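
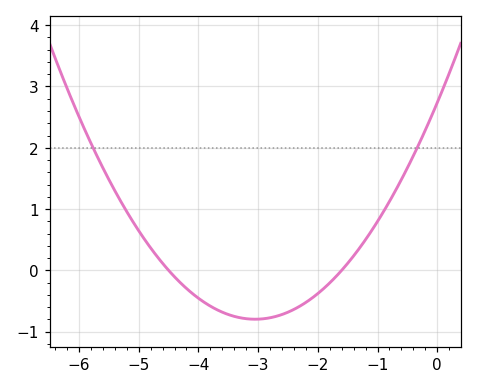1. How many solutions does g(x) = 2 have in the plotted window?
2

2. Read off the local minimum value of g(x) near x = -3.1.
-0.799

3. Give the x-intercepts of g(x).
-4.5, -1.6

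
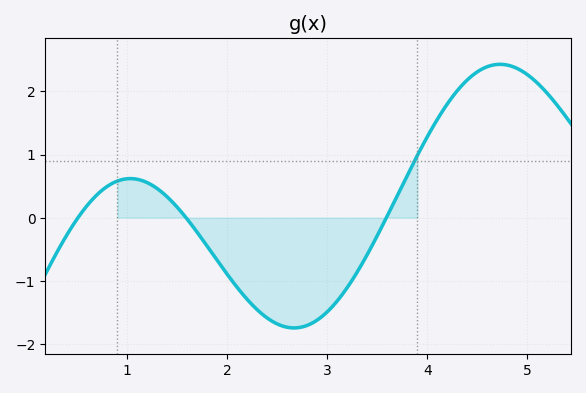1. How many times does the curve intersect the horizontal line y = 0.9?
1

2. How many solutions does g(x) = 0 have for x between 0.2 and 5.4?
3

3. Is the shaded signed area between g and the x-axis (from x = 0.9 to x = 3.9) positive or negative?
negative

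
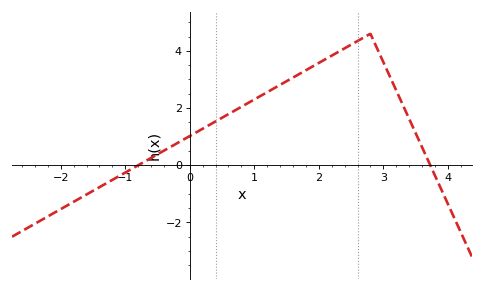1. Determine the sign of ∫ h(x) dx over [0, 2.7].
positive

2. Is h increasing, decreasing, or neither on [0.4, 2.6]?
increasing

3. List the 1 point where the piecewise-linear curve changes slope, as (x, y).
(2.8, 4.6)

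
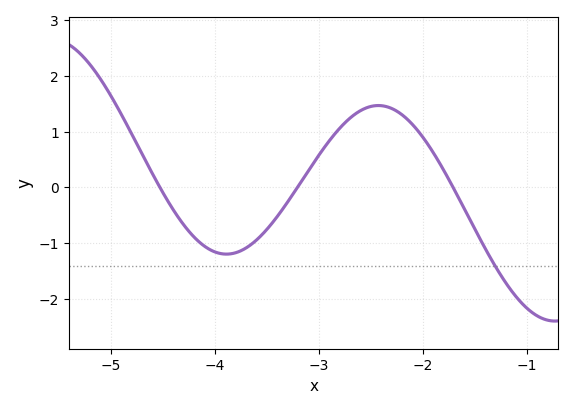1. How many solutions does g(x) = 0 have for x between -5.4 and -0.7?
3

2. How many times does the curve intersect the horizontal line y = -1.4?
1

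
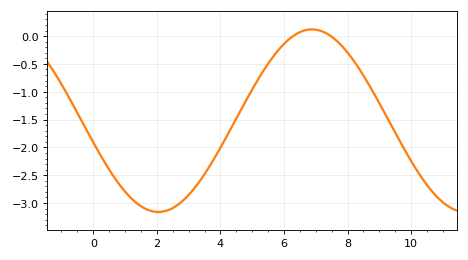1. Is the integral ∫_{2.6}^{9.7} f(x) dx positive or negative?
negative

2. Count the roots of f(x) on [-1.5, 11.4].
2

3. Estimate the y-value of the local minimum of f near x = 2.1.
-3.16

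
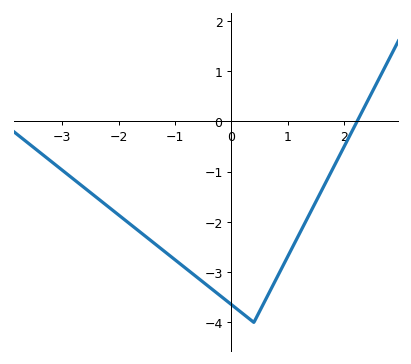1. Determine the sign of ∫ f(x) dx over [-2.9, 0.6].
negative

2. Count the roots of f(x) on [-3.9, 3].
1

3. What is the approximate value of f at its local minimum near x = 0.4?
-4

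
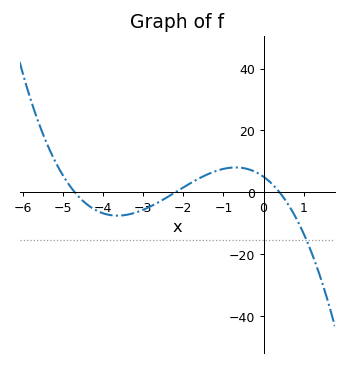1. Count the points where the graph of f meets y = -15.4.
1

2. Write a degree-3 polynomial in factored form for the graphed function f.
y = -1.22(x + 4.7)(x + 2.2)(x - 0.4)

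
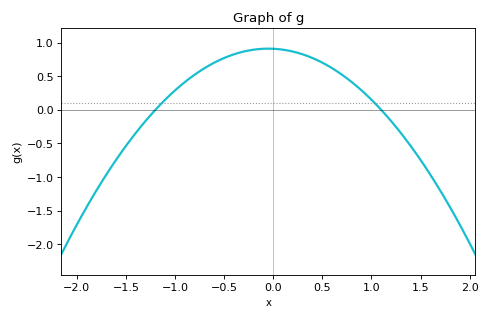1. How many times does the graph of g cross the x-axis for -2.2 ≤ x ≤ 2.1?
2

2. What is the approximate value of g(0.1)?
0.897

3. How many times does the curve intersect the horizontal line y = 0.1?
2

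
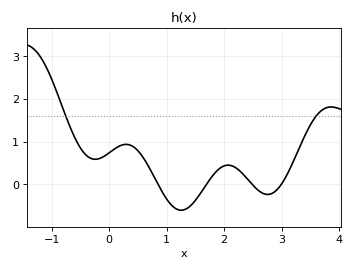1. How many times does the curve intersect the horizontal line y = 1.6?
2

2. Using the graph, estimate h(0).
0.7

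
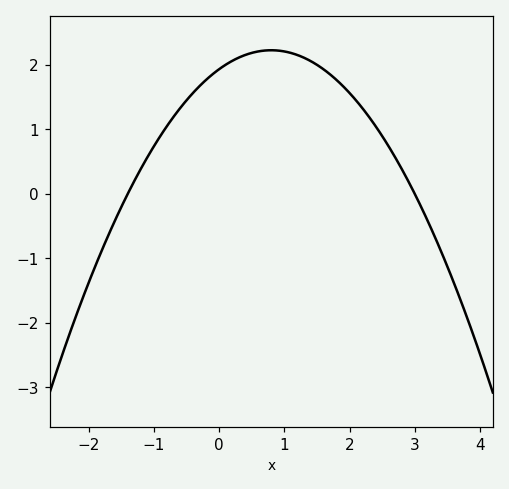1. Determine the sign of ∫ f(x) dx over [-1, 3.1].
positive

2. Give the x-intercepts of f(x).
-1.4, 3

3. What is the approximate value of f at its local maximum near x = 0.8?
2.2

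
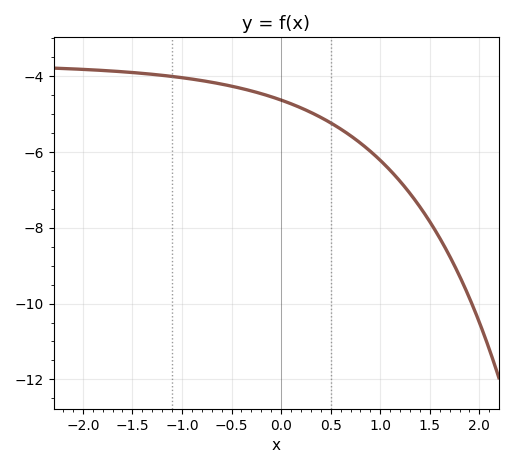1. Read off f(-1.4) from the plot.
-4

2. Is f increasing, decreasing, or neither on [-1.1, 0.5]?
decreasing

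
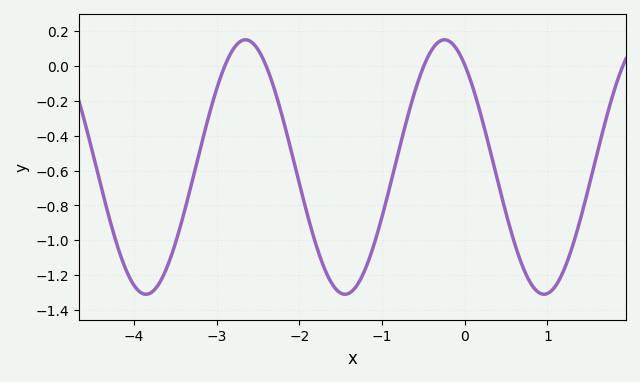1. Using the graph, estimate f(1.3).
-1.04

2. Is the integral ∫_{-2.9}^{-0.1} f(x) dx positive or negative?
negative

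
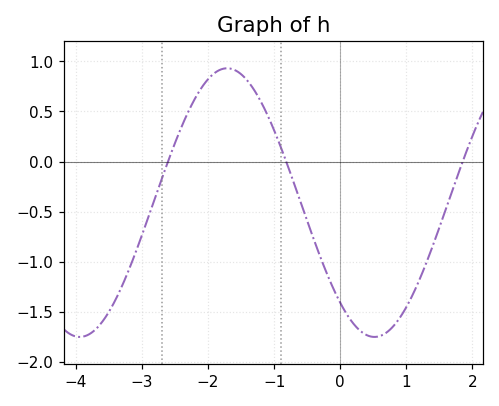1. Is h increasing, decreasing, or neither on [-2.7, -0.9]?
neither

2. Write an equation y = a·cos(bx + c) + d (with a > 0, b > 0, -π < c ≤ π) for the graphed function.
y = 1.34cos(1.41x + 2.41) - 0.41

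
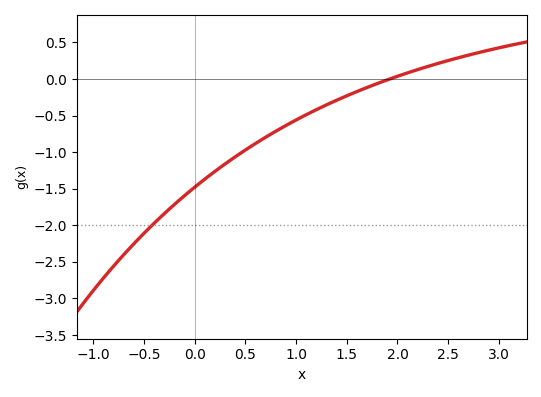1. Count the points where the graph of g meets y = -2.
1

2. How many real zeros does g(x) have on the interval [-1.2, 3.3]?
1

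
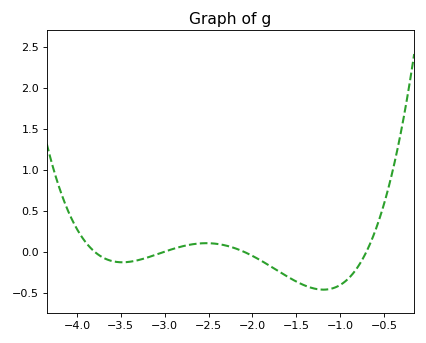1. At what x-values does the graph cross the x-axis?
-3.8, -3, -2.1, -0.7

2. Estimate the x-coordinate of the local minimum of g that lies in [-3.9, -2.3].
-3.5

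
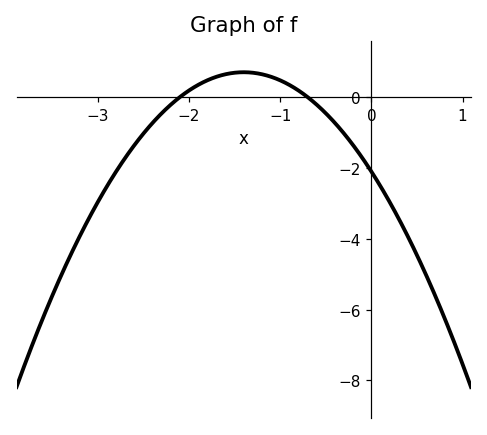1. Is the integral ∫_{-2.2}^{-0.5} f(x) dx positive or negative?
positive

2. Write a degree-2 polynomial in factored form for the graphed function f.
y = -1.43(x + 2.1)(x + 0.7)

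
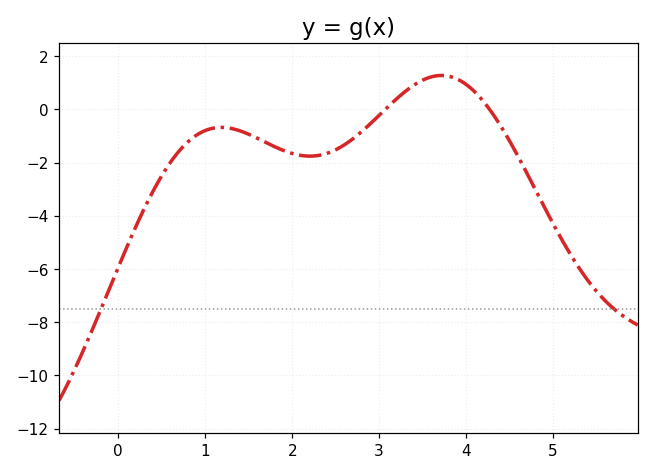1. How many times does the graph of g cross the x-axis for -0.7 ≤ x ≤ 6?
2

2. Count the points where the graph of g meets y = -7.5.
2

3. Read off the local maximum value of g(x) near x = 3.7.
1.27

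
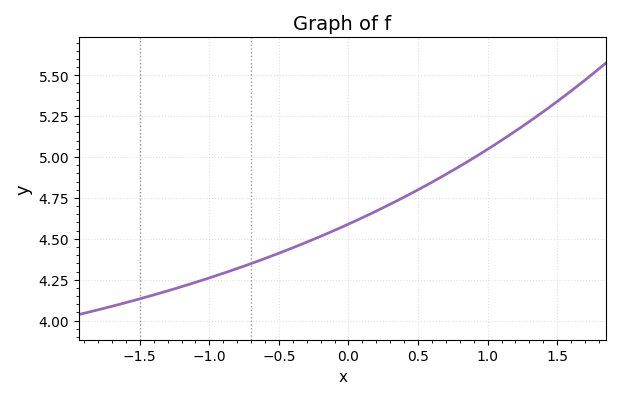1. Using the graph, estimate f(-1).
4.26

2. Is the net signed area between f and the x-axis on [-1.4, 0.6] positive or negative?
positive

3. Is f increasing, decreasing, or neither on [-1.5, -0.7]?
increasing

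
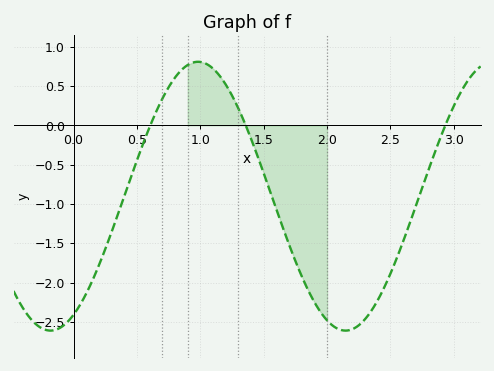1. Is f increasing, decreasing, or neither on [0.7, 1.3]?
neither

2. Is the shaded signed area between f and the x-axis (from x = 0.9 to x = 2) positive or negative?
negative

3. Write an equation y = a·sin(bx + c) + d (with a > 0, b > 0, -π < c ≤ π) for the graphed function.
y = 1.71sin(2.7x - 1.08) - 0.9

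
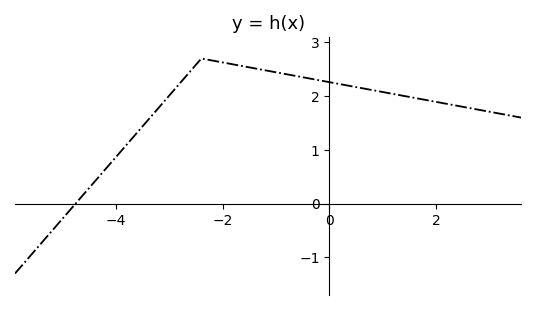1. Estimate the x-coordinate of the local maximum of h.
-2.4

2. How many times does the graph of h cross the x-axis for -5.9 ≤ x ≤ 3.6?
1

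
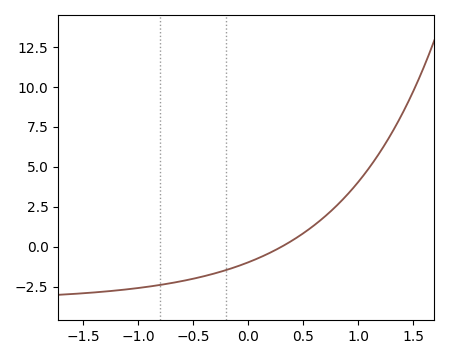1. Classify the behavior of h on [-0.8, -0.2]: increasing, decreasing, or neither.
increasing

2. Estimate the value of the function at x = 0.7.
2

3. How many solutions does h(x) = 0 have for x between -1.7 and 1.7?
1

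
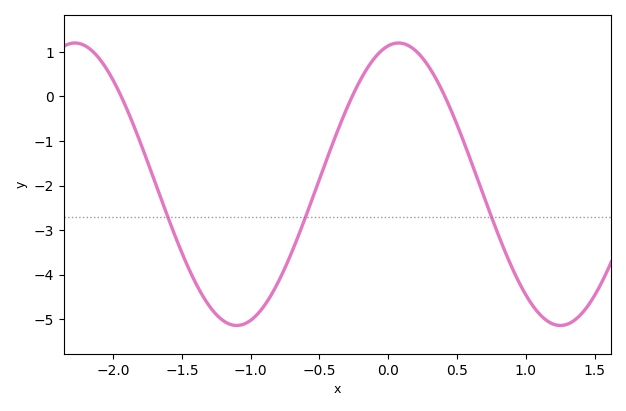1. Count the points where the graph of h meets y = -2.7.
3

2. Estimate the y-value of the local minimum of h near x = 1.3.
-5.1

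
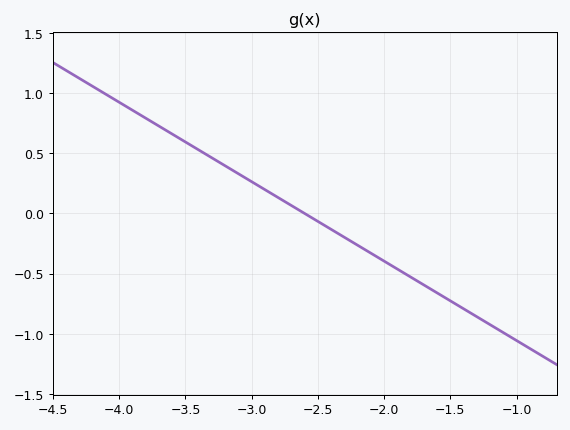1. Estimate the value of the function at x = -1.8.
-0.528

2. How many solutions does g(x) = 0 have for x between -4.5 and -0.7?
1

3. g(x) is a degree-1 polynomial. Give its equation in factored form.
y = -0.66(x + 2.6)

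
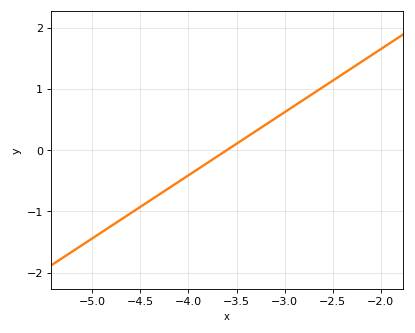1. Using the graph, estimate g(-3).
0.618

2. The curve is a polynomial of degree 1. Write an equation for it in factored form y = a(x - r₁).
y = 1.03(x + 3.6)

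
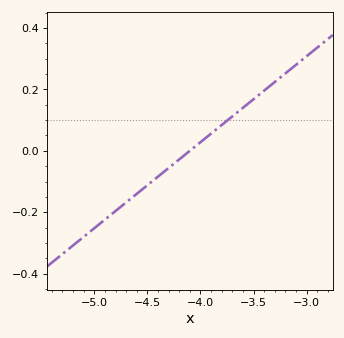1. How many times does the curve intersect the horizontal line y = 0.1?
1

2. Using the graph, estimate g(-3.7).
0.112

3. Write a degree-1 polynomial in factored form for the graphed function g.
y = 0.28(x + 4.1)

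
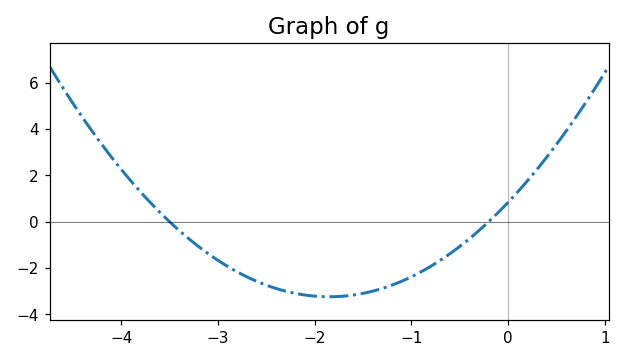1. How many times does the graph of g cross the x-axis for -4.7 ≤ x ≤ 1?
2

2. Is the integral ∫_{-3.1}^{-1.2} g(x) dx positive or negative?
negative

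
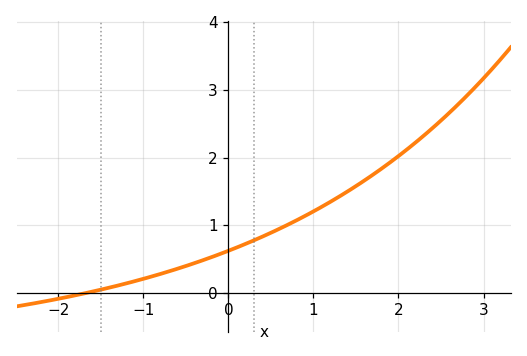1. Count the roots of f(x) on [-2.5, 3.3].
1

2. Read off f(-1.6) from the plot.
0.016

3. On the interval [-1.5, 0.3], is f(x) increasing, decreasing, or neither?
increasing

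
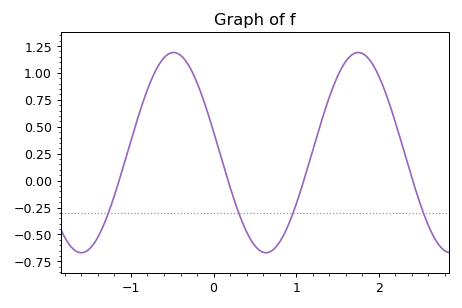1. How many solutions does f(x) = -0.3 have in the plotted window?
4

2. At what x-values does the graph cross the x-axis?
-1.14, 0.176, 1.09, 2.41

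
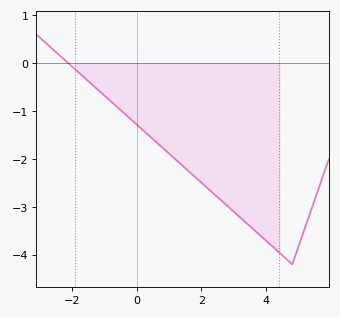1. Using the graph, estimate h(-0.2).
-1.2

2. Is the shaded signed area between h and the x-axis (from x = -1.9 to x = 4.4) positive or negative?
negative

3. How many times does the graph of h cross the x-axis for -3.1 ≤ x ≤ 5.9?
1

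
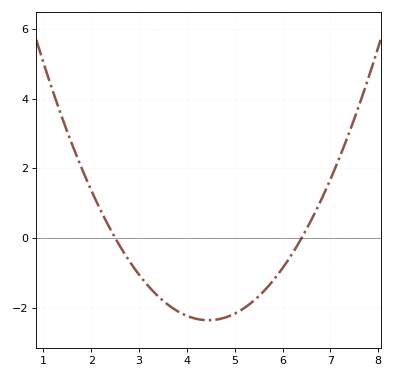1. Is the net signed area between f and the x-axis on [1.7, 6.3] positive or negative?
negative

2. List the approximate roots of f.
2.5, 6.4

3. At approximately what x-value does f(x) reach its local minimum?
4.5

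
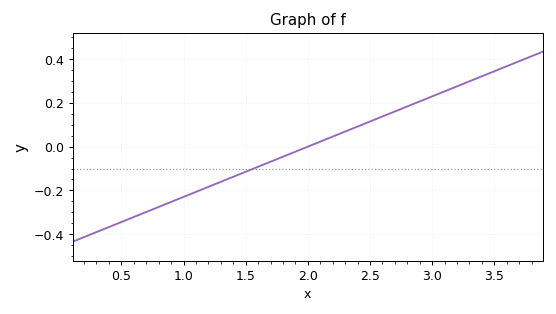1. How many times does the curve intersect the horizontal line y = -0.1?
1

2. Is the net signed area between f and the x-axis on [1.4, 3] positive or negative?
positive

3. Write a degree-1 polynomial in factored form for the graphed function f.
y = 0.23(x - 2)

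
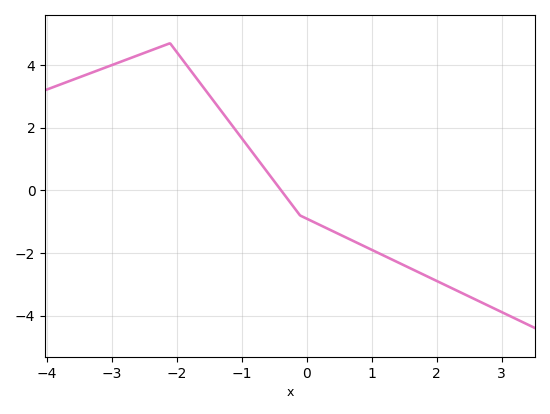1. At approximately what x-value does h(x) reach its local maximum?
-2.2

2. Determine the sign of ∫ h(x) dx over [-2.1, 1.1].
positive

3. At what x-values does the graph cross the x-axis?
-0.4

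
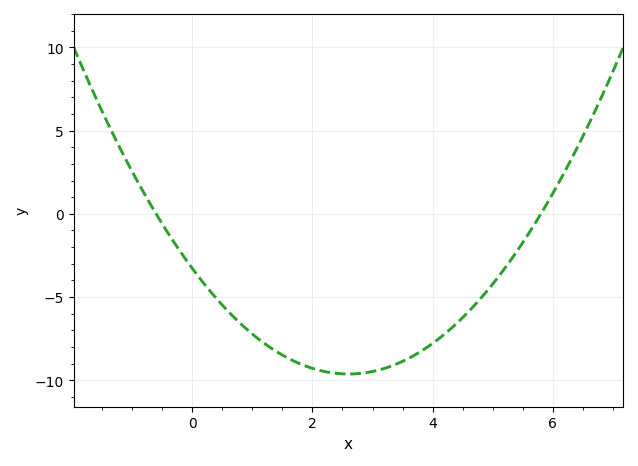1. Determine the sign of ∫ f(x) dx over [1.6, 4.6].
negative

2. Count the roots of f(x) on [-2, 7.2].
2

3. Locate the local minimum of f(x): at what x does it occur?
2.6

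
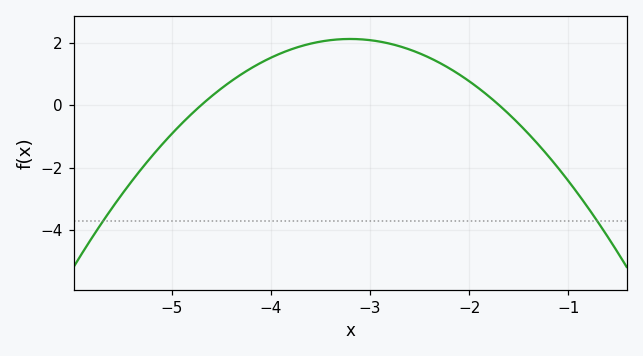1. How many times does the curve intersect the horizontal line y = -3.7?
2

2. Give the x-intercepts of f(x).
-4.7, -1.7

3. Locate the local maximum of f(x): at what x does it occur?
-3.2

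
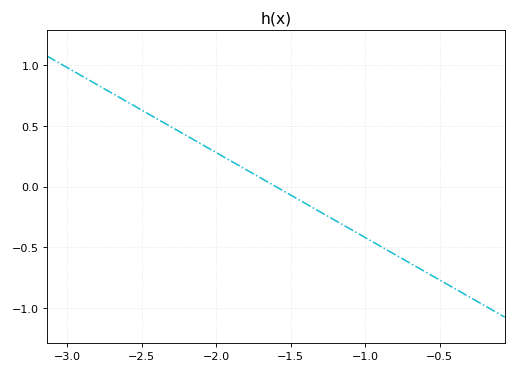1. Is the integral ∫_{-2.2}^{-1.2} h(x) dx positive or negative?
positive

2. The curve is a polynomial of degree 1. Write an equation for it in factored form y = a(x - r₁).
y = -0.7(x + 1.6)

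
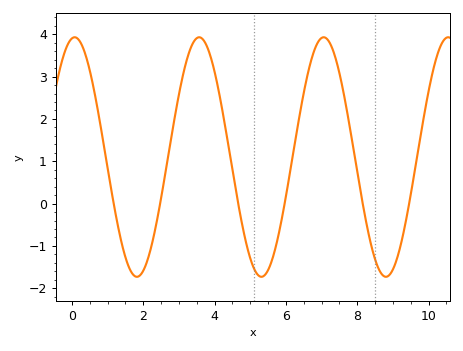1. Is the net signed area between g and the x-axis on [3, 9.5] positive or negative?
positive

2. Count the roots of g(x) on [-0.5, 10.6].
6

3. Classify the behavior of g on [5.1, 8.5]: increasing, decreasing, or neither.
neither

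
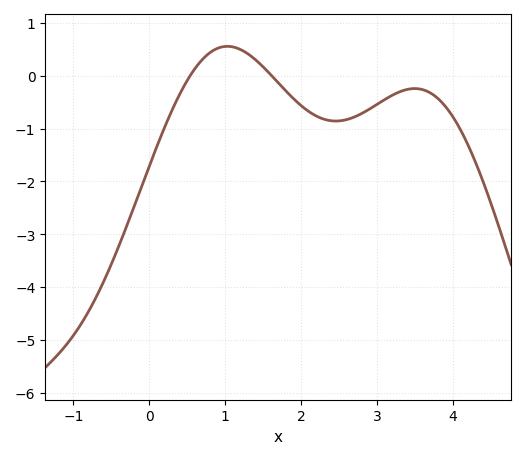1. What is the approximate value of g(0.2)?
-1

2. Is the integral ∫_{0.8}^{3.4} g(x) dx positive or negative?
negative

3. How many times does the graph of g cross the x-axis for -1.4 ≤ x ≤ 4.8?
2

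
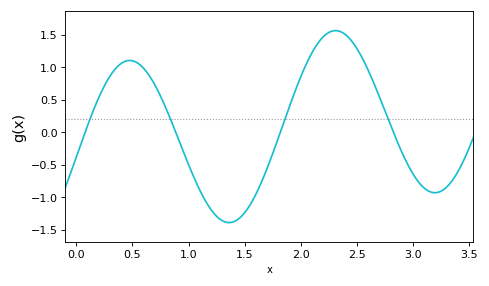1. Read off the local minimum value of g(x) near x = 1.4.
-1.4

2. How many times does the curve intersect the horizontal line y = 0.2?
4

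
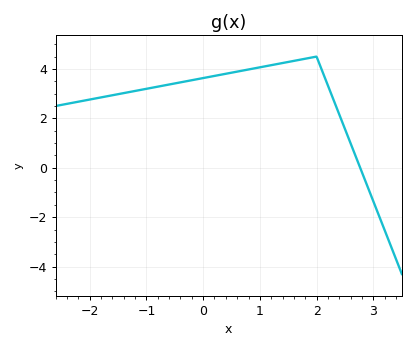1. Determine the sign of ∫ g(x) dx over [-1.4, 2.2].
positive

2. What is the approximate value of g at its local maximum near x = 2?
4.5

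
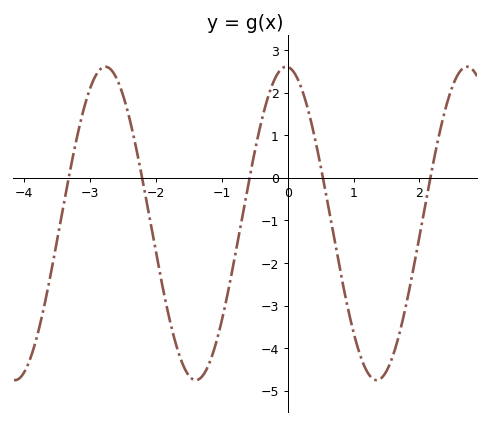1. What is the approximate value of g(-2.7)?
2.57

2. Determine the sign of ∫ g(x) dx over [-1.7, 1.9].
negative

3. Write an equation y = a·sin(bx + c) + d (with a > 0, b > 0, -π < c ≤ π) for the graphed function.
y = 3.68sin(2.29x + 1.62) - 1.07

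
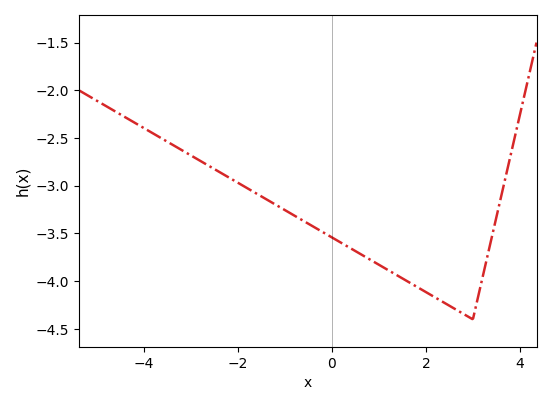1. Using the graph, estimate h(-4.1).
-2.37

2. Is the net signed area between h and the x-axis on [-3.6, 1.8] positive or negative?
negative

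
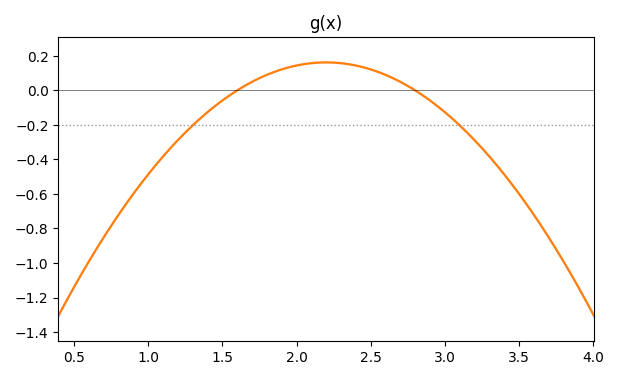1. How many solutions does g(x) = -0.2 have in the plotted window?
2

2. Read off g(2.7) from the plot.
0.04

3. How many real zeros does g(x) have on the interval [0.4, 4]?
2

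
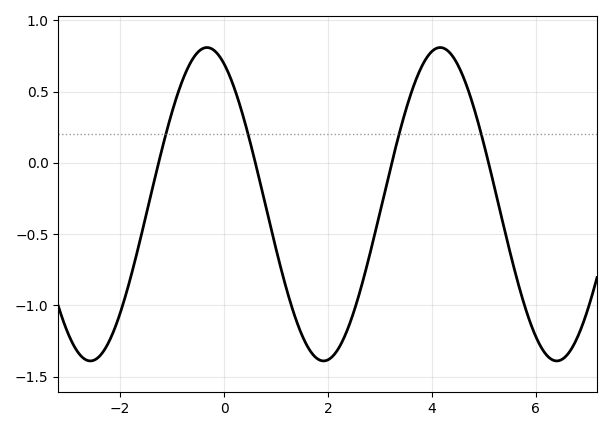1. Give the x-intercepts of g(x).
-1.26, 0.603, 3.23, 5.09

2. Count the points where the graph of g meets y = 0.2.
4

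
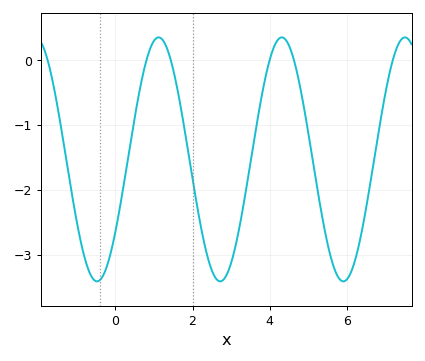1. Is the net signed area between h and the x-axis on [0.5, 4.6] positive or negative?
negative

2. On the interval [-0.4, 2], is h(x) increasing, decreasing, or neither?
neither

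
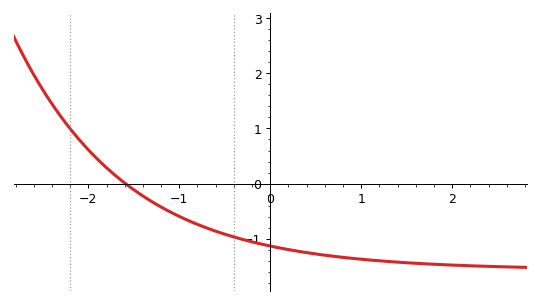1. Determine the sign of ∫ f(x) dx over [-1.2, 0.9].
negative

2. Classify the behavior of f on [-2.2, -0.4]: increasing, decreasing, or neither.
decreasing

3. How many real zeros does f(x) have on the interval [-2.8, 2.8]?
1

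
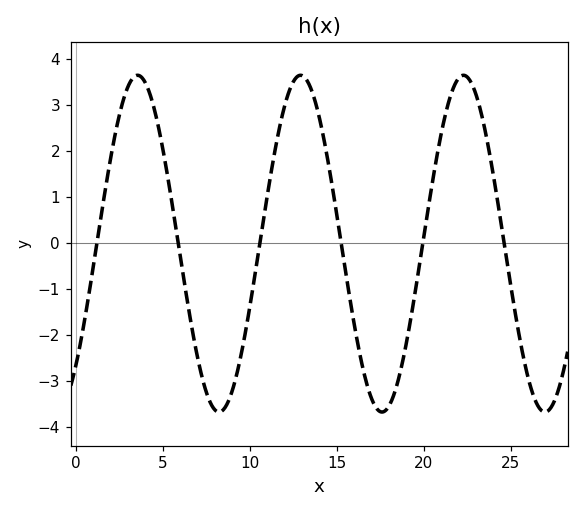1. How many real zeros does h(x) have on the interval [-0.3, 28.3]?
6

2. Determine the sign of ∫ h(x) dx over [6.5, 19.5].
negative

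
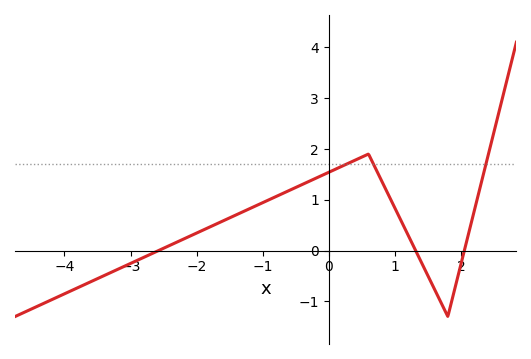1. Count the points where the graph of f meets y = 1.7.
3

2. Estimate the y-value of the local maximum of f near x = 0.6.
1.9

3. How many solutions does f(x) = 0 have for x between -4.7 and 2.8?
3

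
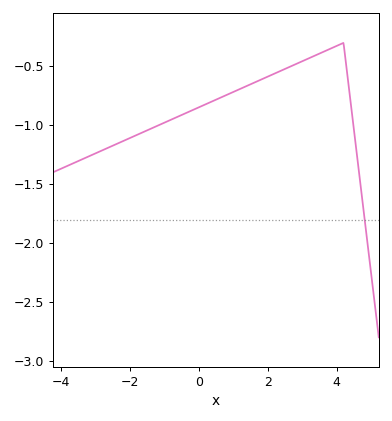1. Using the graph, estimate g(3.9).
-0.35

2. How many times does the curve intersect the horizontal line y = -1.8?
1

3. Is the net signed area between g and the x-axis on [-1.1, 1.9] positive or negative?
negative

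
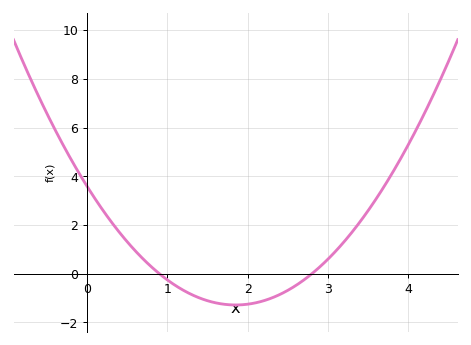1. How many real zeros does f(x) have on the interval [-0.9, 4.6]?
2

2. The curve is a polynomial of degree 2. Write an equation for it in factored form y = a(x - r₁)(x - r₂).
y = 1.42(x - 0.9)(x - 2.8)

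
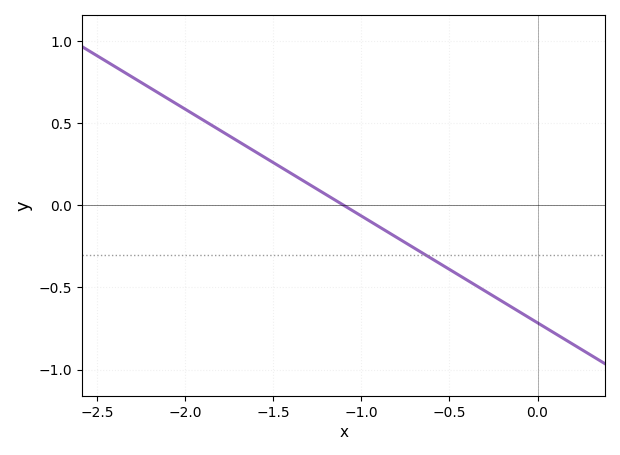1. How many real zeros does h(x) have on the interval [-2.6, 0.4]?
1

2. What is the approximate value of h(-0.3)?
-0.52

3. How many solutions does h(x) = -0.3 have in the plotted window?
1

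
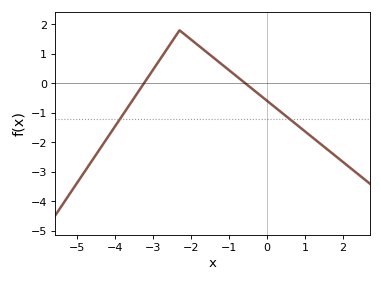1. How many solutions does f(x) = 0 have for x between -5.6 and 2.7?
2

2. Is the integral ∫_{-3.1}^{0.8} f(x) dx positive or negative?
positive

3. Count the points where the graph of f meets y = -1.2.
2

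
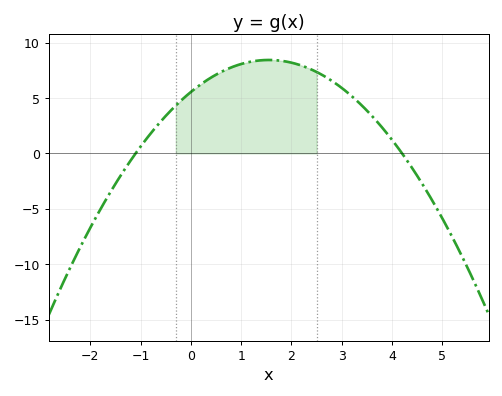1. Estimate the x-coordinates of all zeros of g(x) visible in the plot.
-1.2, 4.2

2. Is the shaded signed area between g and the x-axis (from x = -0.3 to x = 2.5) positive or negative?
positive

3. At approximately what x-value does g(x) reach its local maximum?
1.6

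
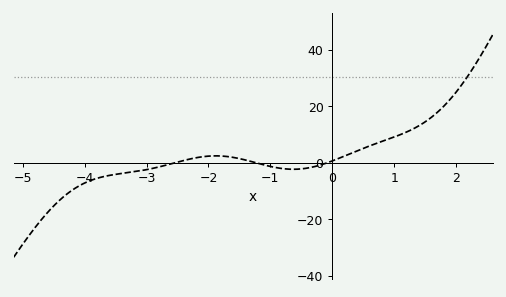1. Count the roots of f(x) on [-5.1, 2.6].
3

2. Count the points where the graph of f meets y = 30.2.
1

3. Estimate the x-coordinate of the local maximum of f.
-1.88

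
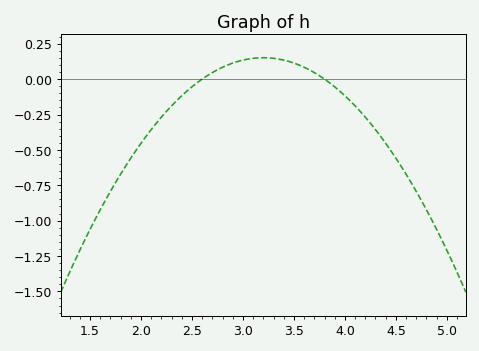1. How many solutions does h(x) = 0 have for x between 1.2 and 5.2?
2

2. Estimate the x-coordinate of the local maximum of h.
3.2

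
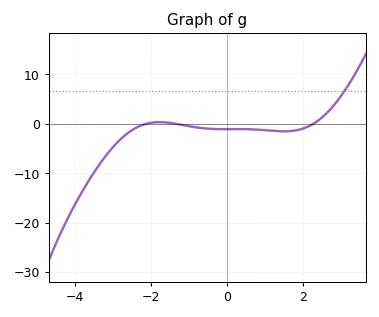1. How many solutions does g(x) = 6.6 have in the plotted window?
1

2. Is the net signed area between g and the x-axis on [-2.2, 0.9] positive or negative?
negative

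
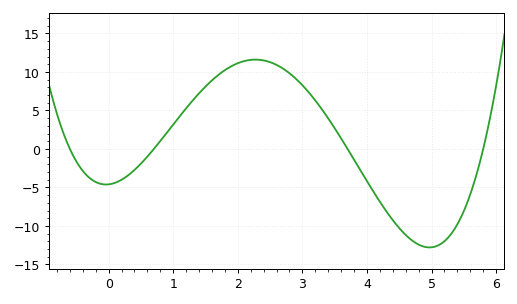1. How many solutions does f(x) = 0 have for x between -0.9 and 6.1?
4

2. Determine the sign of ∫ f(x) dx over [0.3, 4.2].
positive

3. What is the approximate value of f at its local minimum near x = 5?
-13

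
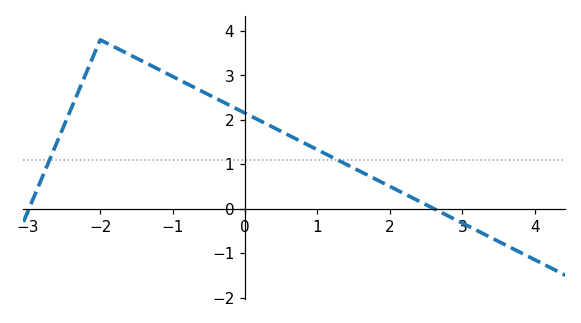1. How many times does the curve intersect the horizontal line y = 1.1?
2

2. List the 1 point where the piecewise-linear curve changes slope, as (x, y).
(-2, 3.8)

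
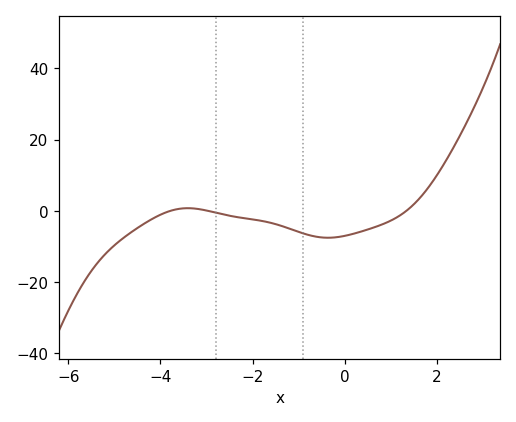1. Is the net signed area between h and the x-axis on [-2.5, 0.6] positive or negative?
negative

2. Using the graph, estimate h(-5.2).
-12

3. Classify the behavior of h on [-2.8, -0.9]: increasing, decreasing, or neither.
decreasing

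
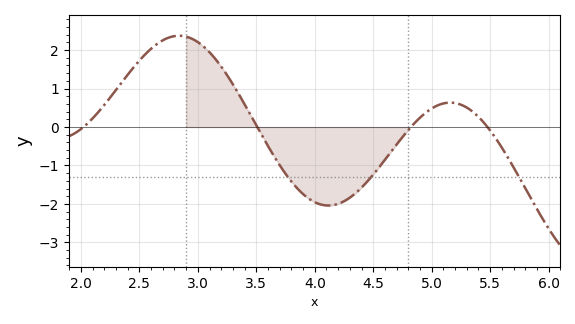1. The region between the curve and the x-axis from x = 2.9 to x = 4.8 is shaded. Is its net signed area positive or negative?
negative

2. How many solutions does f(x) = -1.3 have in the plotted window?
3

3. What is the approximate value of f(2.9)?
2.35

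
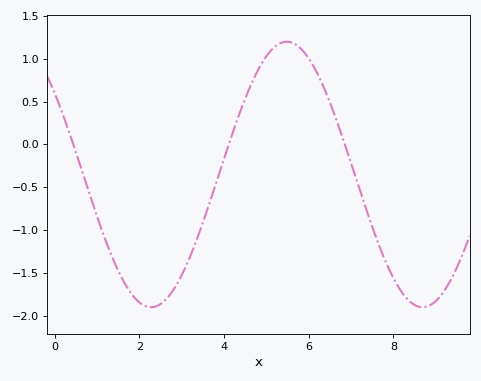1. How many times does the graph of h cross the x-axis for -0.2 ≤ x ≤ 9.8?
3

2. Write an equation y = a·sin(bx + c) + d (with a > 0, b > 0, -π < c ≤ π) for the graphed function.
y = 1.55sin(0.98x + 2.48) - 0.35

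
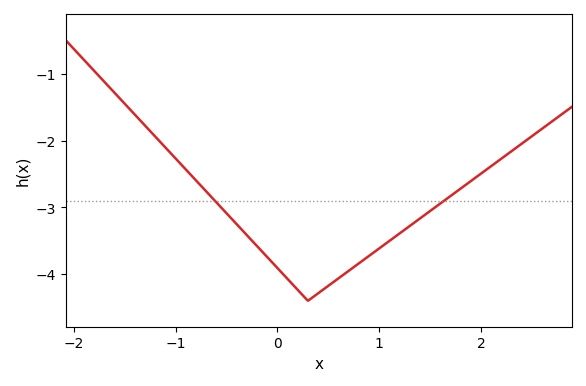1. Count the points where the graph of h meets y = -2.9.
2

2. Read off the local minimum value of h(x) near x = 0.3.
-4.4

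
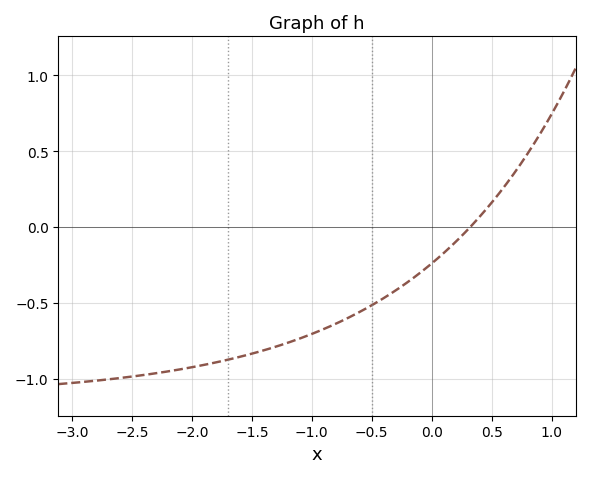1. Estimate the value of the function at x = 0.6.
0.25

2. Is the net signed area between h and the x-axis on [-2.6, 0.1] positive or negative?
negative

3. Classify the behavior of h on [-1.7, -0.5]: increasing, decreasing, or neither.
increasing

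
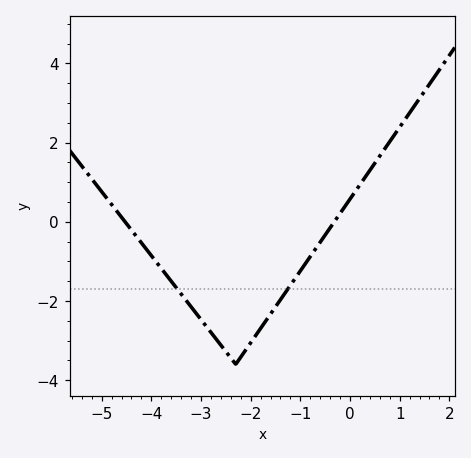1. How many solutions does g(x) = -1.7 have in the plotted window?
2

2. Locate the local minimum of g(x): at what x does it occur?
-2.2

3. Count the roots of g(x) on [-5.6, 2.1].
2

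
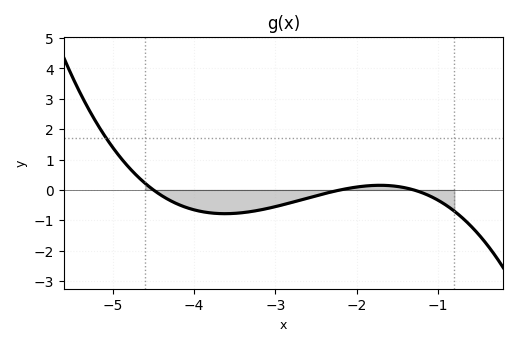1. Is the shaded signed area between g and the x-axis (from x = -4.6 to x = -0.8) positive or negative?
negative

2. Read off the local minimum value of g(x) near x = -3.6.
-0.783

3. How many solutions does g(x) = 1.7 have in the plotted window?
1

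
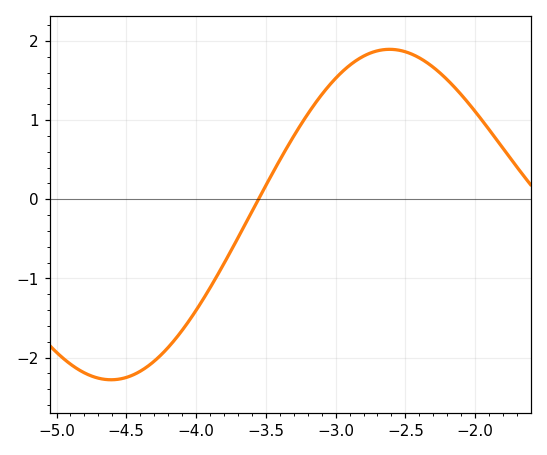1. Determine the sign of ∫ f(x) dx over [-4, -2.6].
positive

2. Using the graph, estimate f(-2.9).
1.7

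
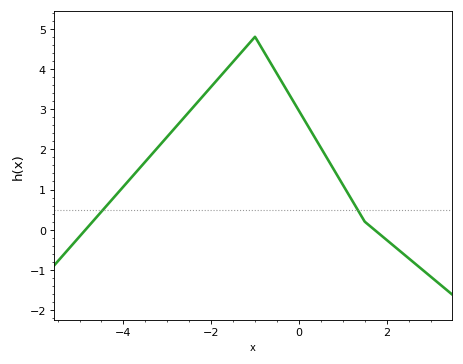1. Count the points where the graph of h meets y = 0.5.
2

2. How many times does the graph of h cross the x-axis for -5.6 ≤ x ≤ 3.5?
2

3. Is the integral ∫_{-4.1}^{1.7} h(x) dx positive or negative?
positive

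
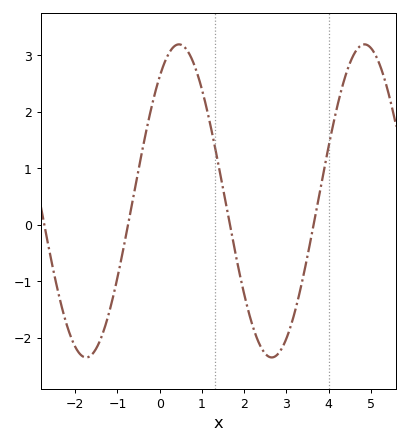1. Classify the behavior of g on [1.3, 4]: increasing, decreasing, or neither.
neither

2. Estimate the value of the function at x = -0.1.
2.36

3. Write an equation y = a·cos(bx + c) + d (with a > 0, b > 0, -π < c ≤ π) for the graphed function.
y = 2.77cos(1.43x - 0.652) + 0.42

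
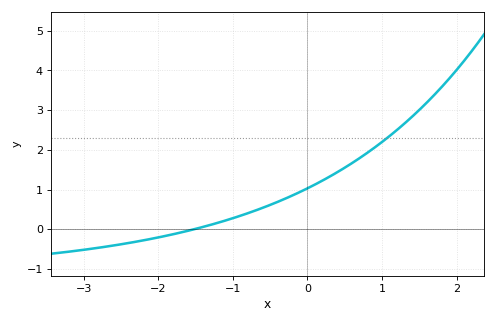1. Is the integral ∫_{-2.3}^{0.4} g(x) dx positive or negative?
positive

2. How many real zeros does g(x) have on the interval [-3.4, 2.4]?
1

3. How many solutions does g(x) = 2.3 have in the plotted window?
1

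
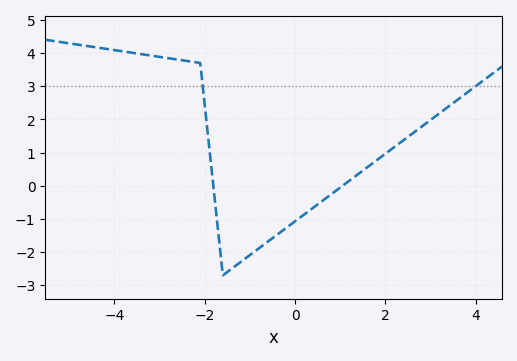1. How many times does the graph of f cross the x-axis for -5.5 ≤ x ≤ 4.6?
2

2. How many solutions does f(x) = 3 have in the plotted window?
2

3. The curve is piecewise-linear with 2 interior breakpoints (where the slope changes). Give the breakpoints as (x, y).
(-2.1, 3.7); (-1.6, -2.7)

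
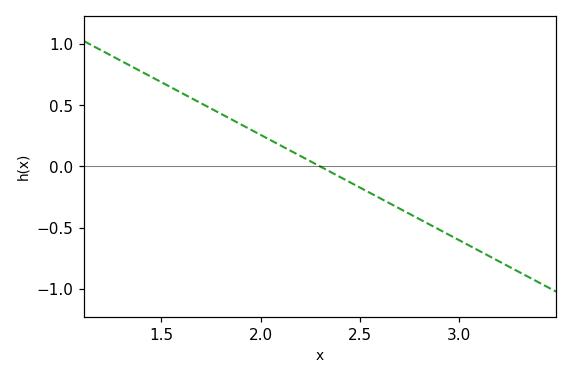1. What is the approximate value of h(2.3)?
0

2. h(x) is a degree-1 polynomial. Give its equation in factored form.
y = -0.86(x - 2.3)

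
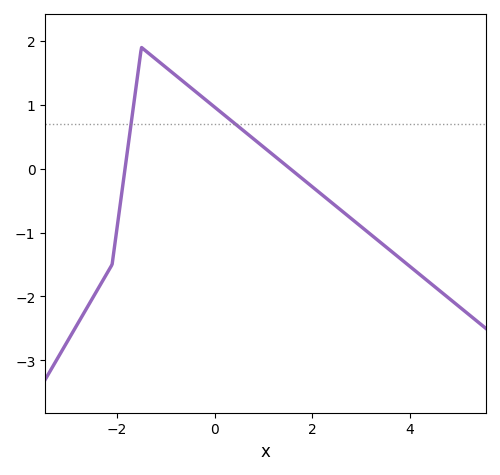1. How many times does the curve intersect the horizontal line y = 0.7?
2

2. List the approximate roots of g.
-1.84, 1.55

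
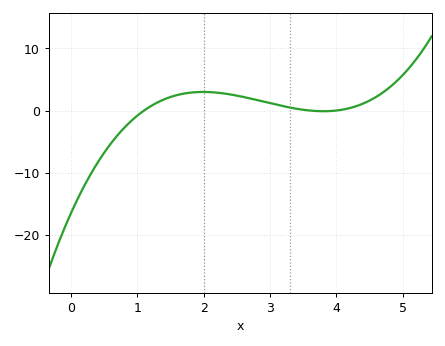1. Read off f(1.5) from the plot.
2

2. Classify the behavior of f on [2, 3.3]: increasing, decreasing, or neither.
decreasing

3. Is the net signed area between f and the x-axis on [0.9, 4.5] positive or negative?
positive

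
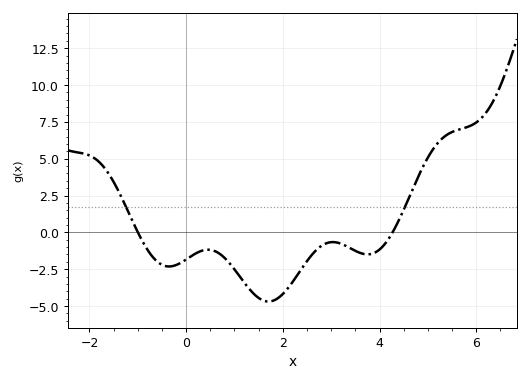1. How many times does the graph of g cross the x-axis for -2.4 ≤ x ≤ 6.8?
2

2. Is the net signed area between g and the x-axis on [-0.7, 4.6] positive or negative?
negative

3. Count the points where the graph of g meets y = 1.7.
2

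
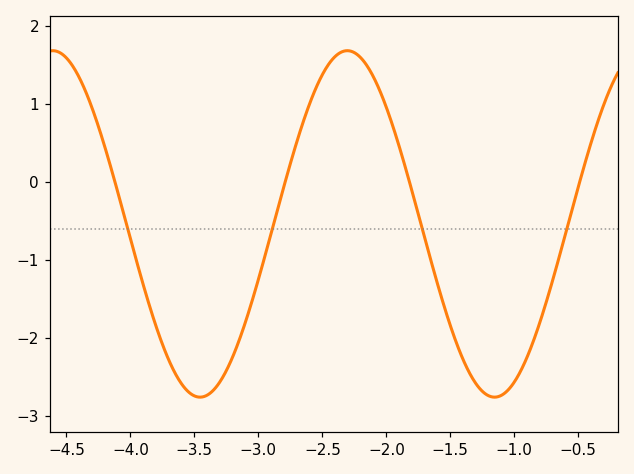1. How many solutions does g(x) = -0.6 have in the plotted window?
4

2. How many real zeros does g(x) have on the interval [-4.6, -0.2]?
4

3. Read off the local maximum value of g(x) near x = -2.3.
1.7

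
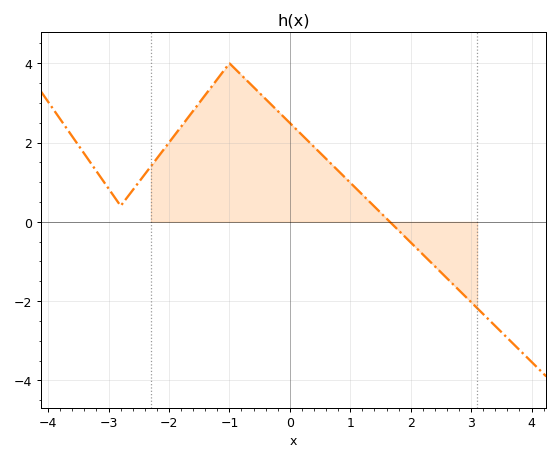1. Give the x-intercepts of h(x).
1.6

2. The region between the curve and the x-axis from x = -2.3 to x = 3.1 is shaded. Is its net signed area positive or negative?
positive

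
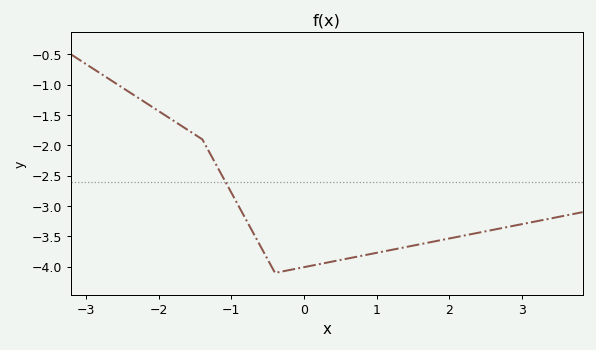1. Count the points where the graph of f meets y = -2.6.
1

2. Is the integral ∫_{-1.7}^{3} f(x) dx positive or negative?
negative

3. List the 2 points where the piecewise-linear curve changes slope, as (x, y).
(-1.4, -1.9); (-0.4, -4.1)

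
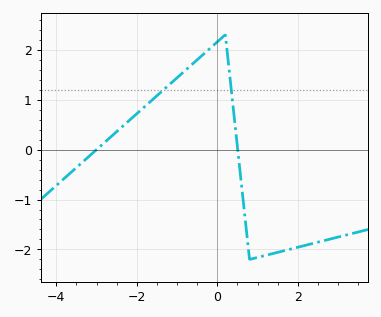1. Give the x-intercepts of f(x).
-3, 0.6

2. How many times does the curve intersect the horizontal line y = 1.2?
2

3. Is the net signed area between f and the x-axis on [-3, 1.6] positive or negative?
positive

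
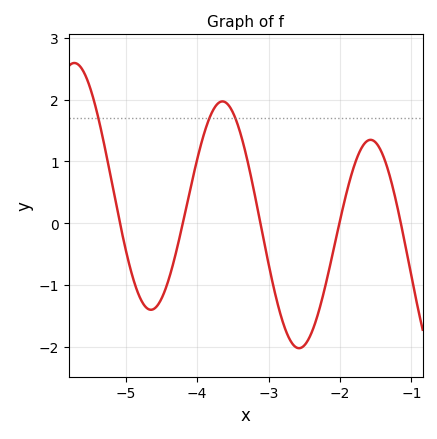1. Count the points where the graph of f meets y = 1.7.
3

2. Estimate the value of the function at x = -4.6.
-1.4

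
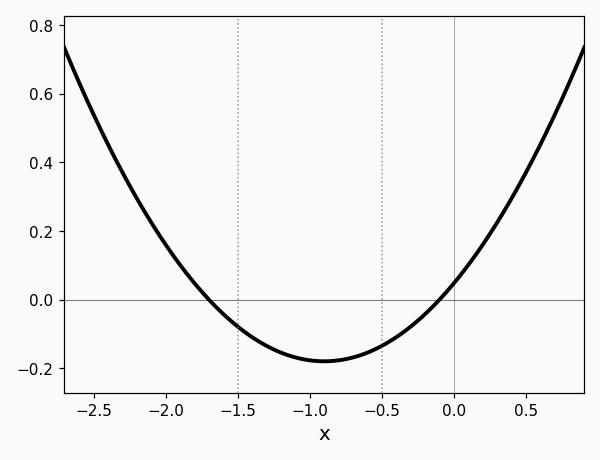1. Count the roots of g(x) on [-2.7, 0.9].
2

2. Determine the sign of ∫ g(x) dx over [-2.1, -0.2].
negative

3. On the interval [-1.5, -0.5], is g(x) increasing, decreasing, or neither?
neither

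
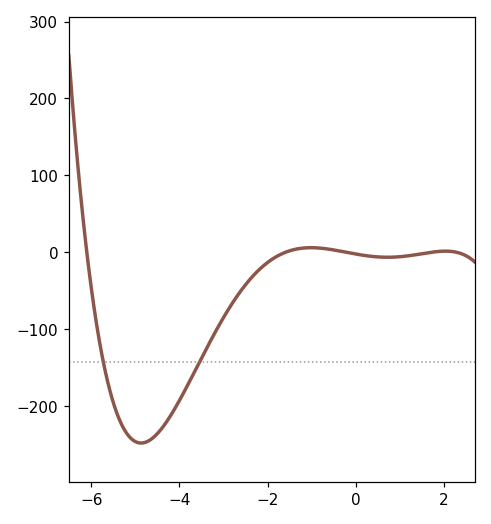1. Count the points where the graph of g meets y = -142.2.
2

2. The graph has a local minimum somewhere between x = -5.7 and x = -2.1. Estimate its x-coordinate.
-4.87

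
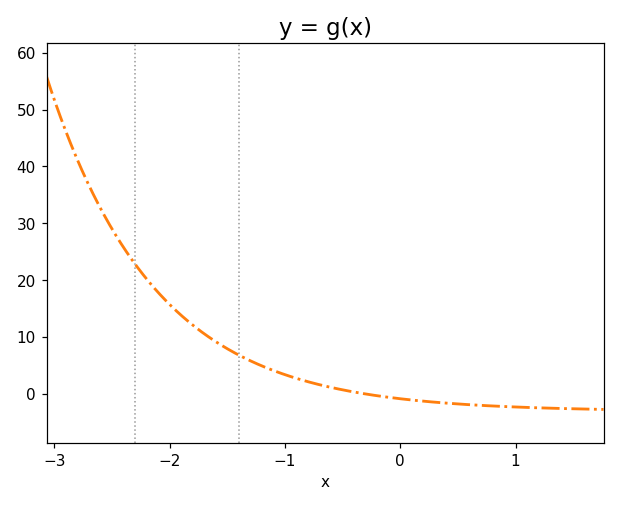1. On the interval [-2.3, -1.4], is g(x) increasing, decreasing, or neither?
decreasing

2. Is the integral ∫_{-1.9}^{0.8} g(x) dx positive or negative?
positive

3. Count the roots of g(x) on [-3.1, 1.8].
1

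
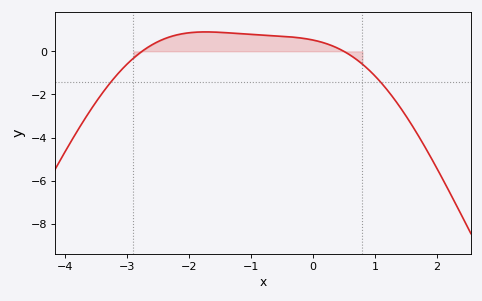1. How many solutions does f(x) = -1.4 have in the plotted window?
2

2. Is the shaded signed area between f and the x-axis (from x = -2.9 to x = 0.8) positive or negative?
positive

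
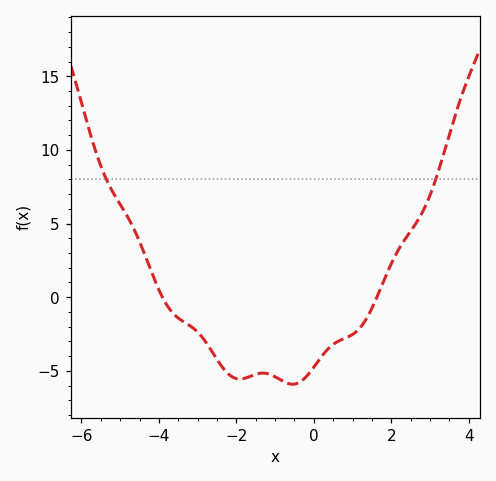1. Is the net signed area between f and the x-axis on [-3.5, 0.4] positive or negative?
negative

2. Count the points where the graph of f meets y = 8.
2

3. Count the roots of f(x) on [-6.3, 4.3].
2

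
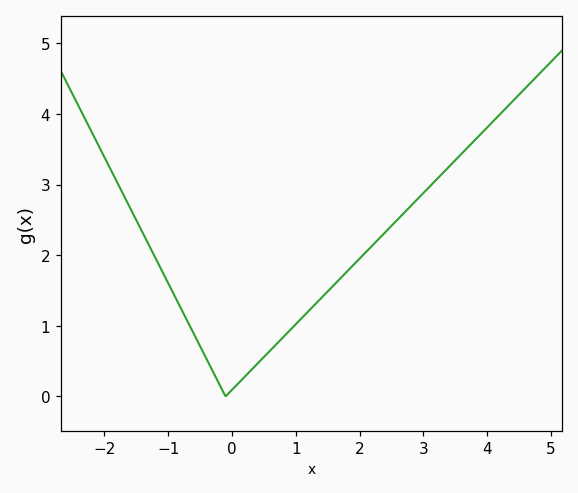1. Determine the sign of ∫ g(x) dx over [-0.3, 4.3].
positive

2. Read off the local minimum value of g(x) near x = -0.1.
0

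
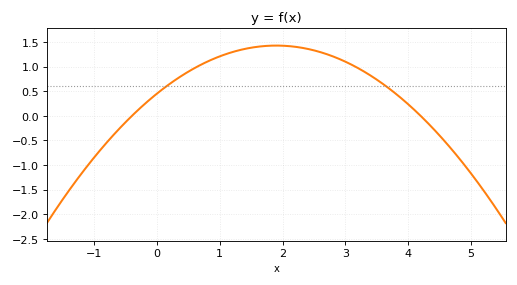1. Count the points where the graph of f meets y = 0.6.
2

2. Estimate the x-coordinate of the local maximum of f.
1.9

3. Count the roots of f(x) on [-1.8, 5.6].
2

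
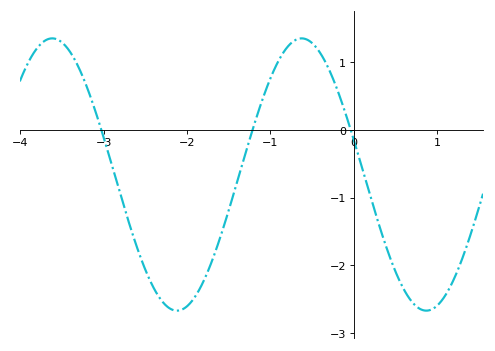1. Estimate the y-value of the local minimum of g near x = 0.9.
-2.67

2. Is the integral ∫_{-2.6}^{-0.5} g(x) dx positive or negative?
negative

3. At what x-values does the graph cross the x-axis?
-3.03, -1.21, -0.035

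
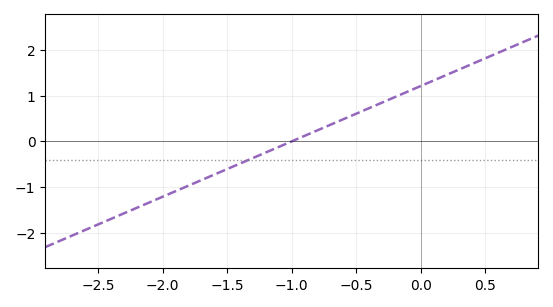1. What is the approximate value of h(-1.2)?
-0.2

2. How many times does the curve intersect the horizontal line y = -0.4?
1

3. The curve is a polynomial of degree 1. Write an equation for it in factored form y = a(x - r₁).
y = 1.21(x + 1)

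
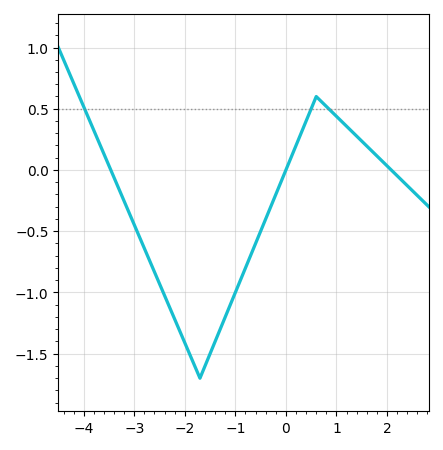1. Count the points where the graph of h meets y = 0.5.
3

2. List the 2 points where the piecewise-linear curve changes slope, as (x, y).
(-1.7, -1.7); (0.6, 0.6)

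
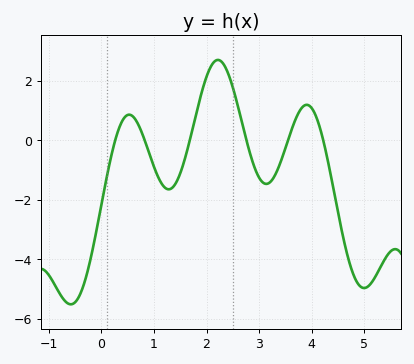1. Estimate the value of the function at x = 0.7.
0.6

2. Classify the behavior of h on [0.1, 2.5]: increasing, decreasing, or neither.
neither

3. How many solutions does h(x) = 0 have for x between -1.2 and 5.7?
6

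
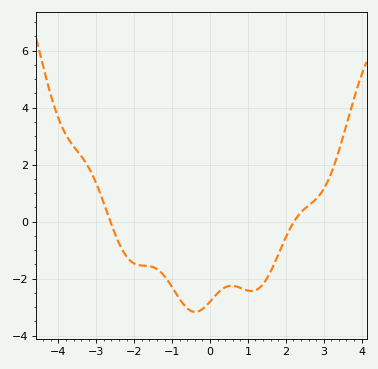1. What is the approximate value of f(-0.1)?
-2.95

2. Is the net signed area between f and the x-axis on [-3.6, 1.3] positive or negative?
negative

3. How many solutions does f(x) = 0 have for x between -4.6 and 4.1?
2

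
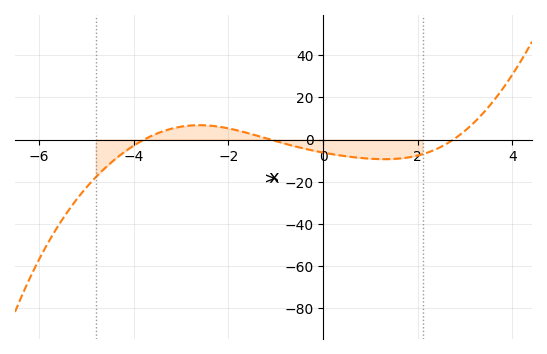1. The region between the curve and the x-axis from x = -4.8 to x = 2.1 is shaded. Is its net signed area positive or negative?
negative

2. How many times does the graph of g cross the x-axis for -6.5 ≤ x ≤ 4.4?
3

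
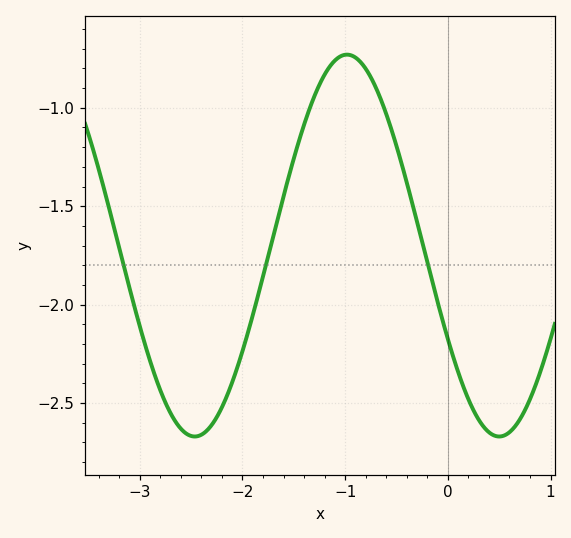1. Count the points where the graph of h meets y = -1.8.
3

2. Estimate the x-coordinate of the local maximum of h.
-1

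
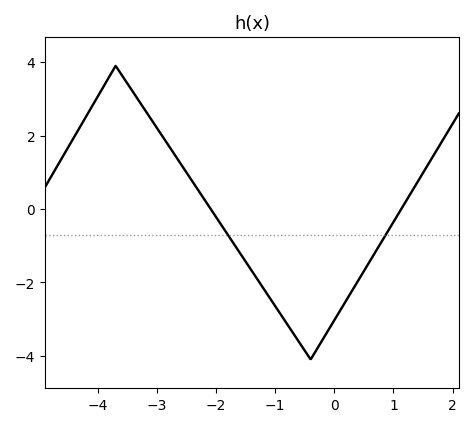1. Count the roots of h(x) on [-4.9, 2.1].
2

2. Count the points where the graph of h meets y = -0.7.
2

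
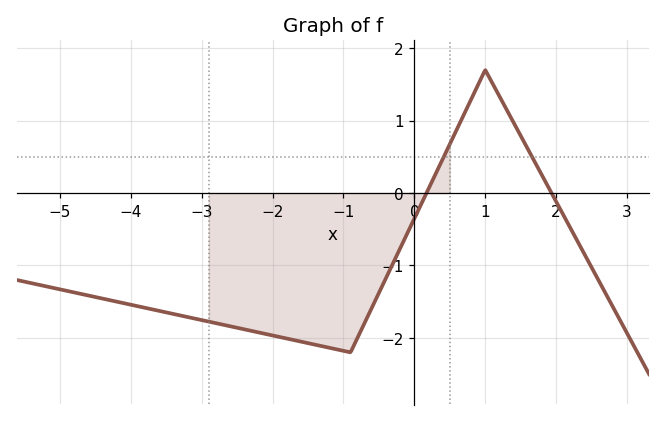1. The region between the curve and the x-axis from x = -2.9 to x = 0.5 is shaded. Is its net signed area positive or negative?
negative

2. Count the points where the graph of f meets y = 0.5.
2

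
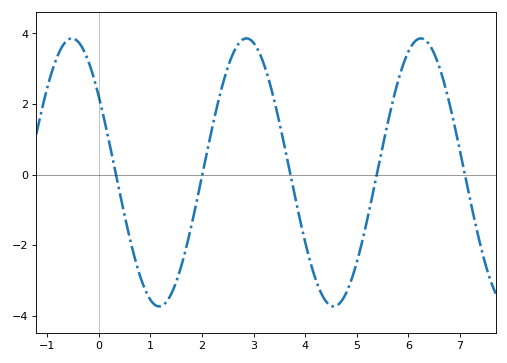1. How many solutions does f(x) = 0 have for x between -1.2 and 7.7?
5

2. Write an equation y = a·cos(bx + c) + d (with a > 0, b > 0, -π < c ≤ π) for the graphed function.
y = 3.8cos(1.9x + 0.96) + 0.06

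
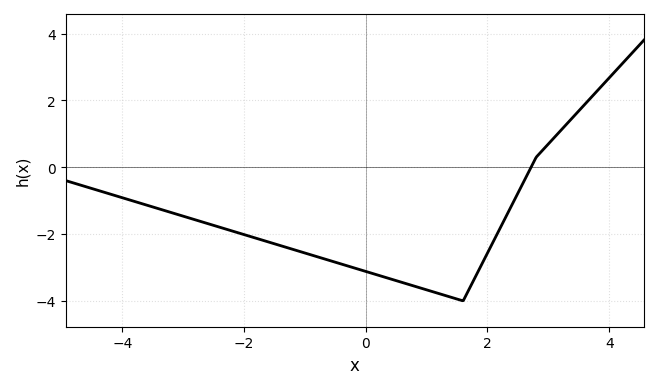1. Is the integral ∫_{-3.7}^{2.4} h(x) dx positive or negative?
negative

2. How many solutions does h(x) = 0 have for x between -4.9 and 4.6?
1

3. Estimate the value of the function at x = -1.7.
-2.18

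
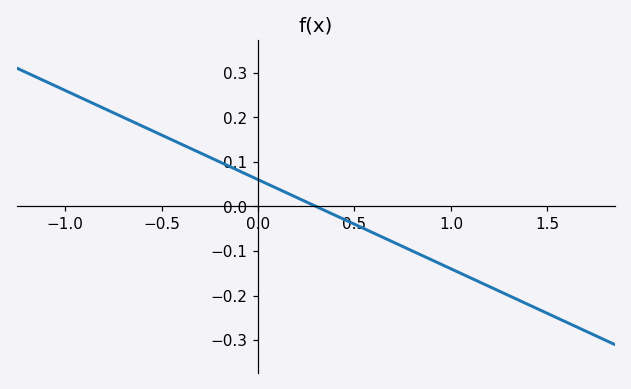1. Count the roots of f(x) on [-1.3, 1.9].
1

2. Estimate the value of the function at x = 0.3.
0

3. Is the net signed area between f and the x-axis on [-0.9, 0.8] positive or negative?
positive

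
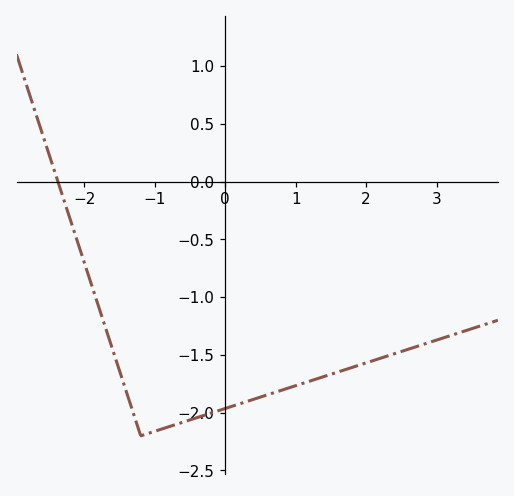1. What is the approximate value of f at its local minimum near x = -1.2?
-2.2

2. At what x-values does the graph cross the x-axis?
-2.4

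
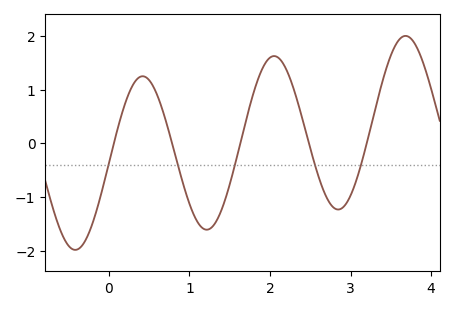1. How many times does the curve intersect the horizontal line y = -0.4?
5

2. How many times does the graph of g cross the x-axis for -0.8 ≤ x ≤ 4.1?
5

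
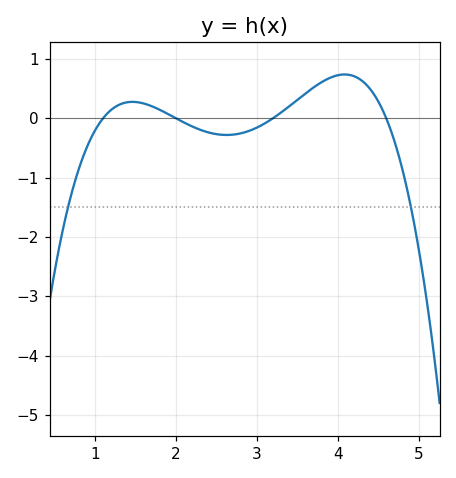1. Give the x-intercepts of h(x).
1.1, 2, 3.2, 4.6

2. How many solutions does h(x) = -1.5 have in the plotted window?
2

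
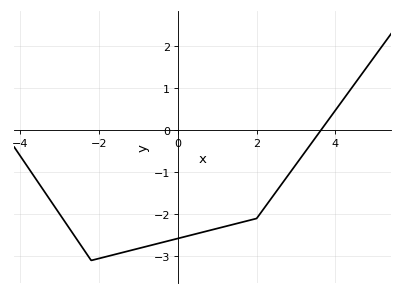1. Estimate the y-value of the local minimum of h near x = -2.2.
-3.1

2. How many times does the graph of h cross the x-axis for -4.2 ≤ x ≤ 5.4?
1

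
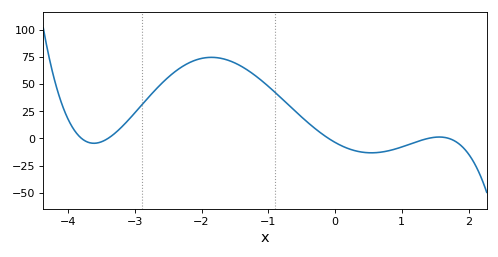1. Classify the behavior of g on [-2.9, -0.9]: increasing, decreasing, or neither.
neither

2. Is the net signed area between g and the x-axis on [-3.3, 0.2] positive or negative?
positive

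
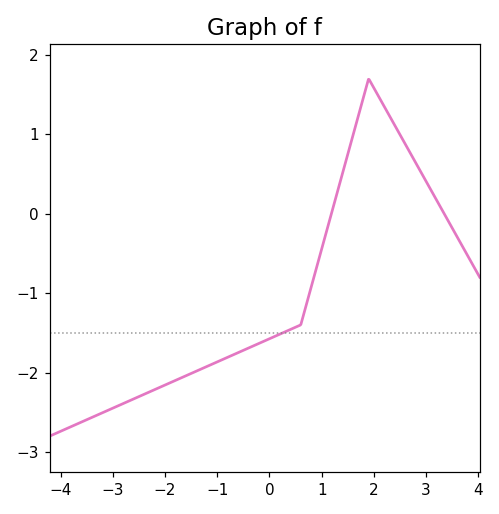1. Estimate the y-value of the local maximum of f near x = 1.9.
1.7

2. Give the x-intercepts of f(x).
1.2, 3.4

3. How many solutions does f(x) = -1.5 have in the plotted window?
1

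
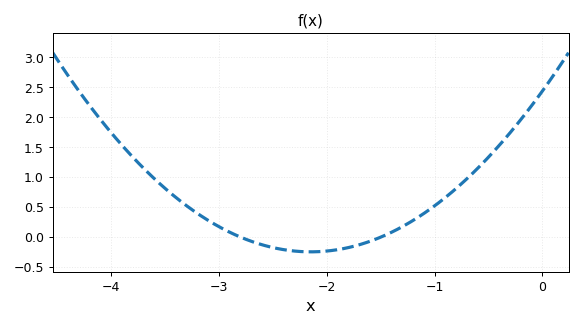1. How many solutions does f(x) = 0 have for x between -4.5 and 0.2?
2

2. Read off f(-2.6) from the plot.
-0.128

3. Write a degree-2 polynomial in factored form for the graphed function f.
y = 0.58(x + 2.8)(x + 1.5)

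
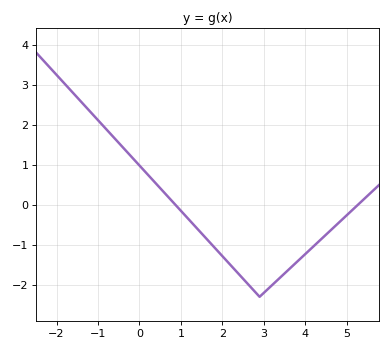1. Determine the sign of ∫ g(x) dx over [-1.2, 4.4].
negative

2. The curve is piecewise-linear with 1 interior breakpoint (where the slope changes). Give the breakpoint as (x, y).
(2.9, -2.3)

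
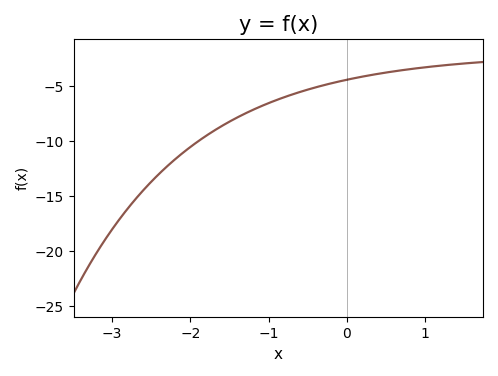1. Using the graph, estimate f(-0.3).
-5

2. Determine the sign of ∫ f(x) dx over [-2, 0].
negative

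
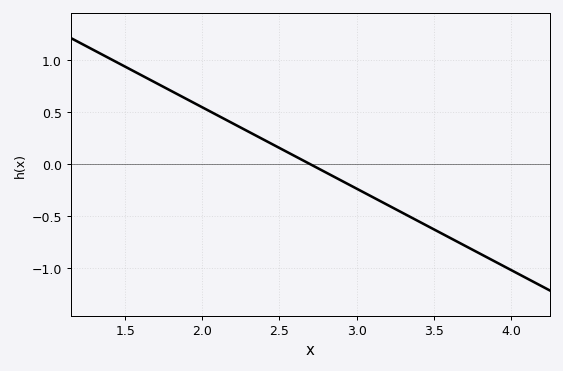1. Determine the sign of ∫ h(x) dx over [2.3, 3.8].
negative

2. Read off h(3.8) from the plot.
-0.85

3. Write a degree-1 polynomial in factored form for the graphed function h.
y = -0.78(x - 2.7)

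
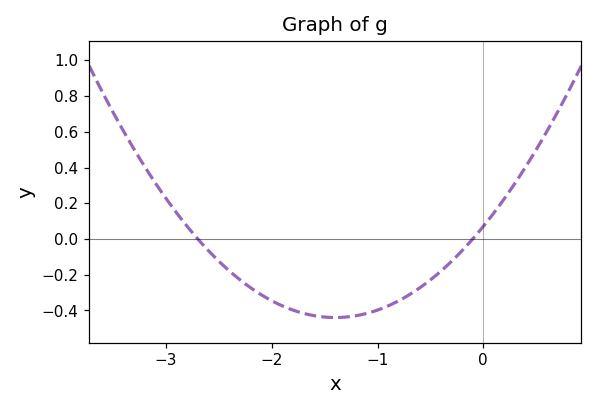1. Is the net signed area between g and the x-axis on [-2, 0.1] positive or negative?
negative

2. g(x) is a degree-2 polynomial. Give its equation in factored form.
y = 0.26(x + 2.7)(x + 0.1)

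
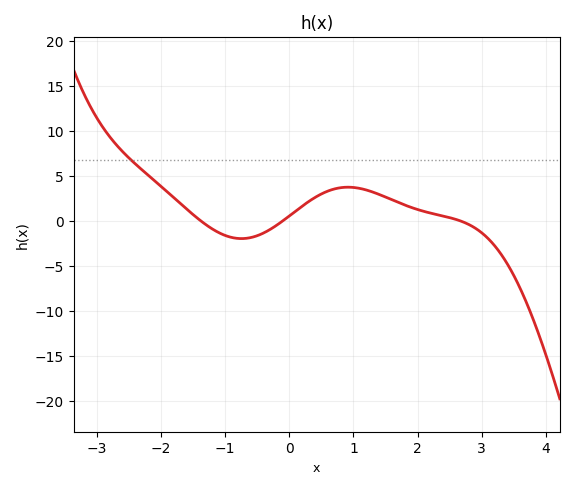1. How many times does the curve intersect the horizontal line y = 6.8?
1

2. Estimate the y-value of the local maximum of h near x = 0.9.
4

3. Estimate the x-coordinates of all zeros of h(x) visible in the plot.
-1.4, -0.2, 2.6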